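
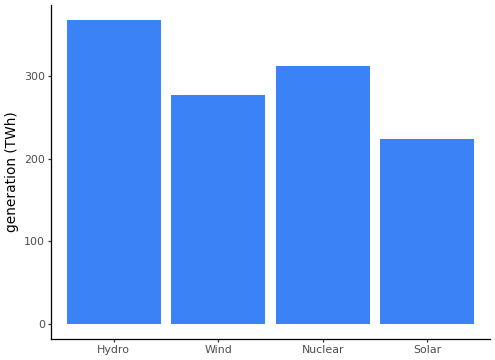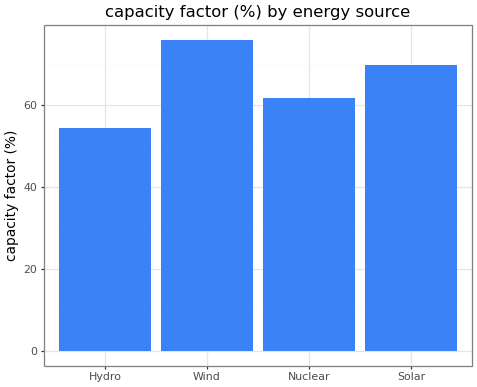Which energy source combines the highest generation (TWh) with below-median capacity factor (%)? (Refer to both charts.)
Hydro

Chart 2 median capacity factor (%) ≈ 70; below-median energy sources: Hydro, Nuclear. Among those, Hydro has the highest generation (TWh) (≈ 350).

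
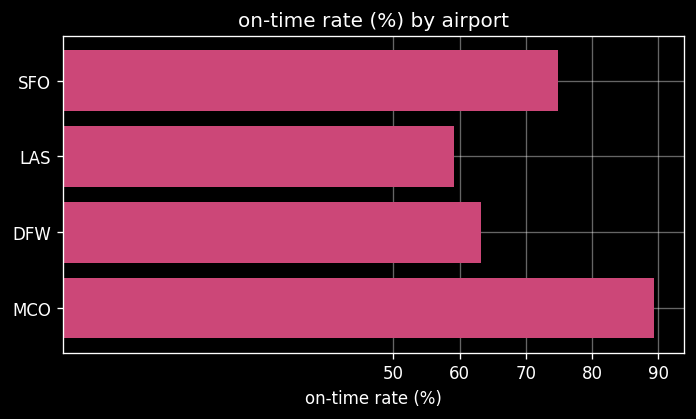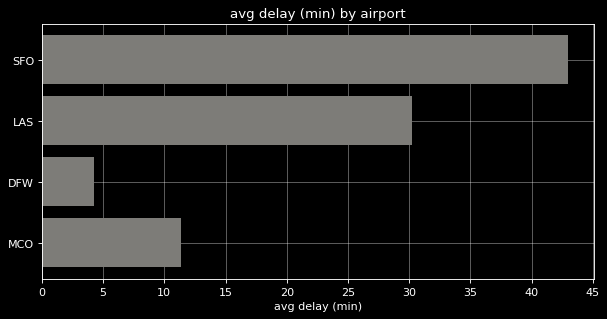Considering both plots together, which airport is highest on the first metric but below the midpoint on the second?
Chart 2 median avg delay (min) ≈ 20; below-median airports: DFW, MCO. Among those, MCO has the highest on-time rate (%) (≈ 90).

MCO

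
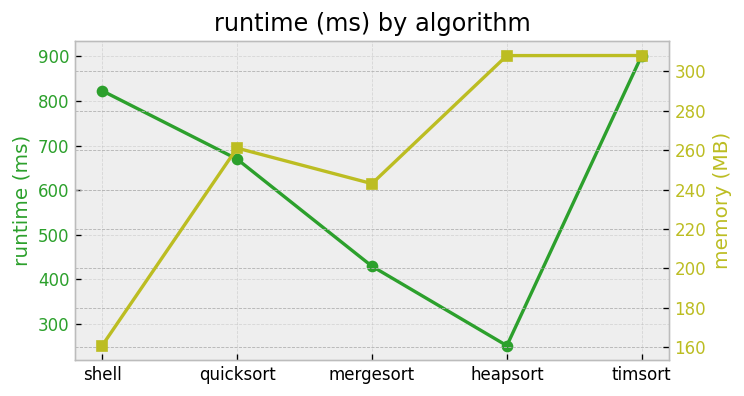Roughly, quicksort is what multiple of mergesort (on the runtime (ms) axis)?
quicksort ≈ 700, mergesort ≈ 400; 700/400 ≈ 1.75.

≈ 1.75×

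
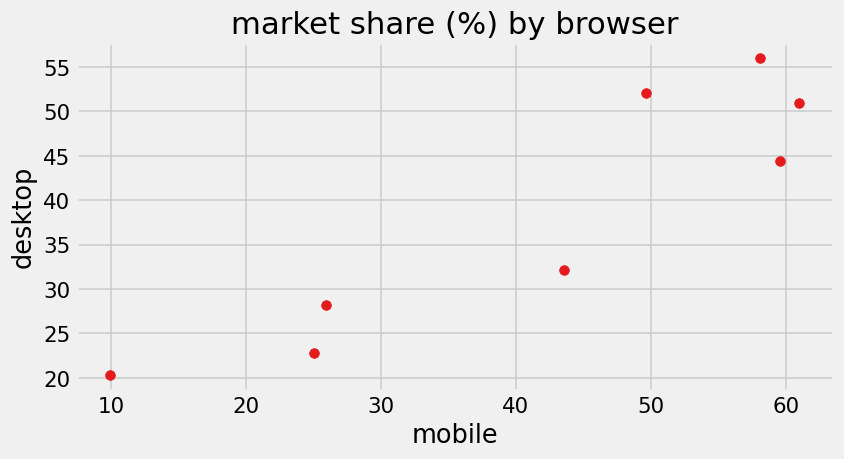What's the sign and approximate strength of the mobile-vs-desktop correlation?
positive, strong

Points are positively correlated; strong (|r| ≈ 0.9).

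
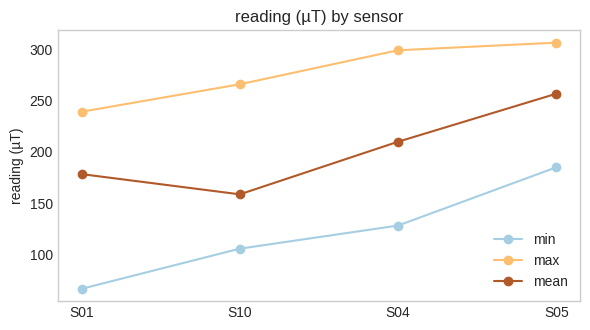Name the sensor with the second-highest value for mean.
S04

Top 3 for mean: S05 ≈ 250, S04 ≈ 200, S01 ≈ 175.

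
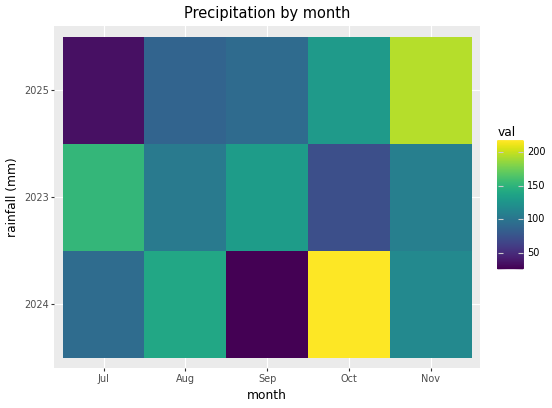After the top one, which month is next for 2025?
Oct

Top 3 for 2025: Nov ≈ 200, Oct ≈ 120, Sep ≈ 100.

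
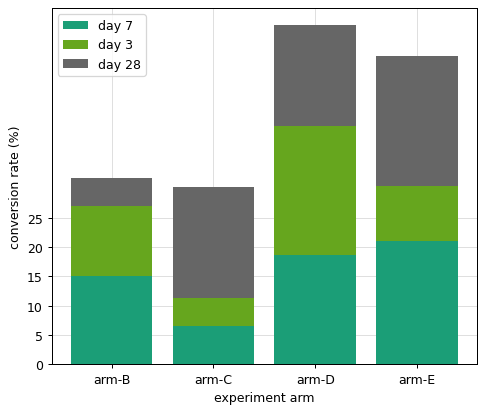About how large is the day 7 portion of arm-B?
day 7 top ≈ 15, bottom ≈ 0; segment ≈ 15.

≈ 15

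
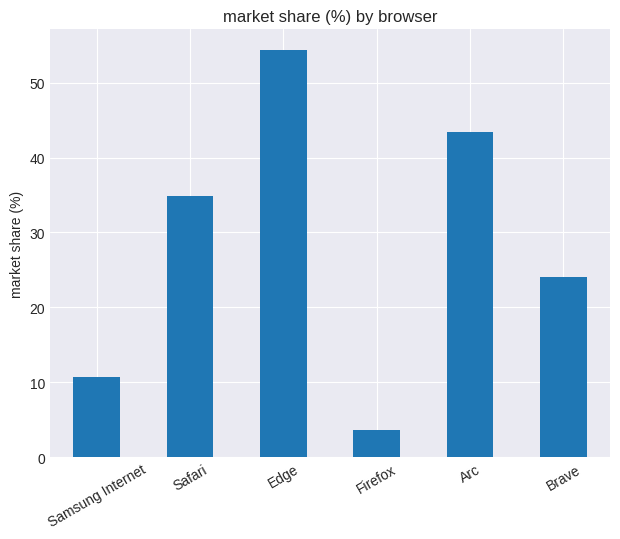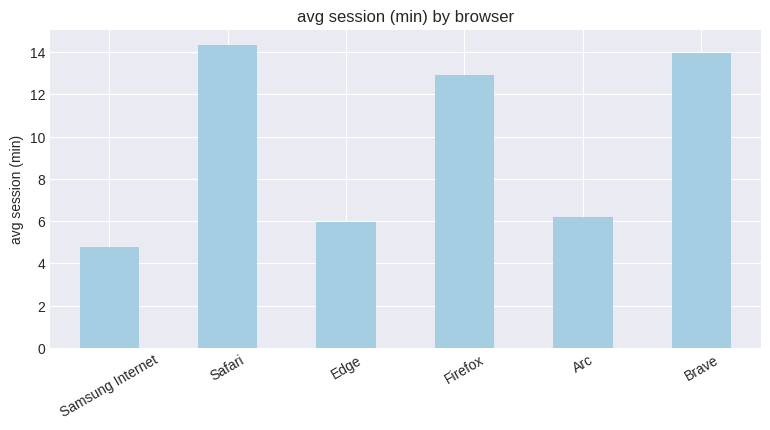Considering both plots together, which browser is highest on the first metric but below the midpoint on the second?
Chart 2 median avg session (min) ≈ 10; below-median browsers: Samsung Internet, Edge, Arc. Among those, Edge has the highest market share (%) (≈ 55).

Edge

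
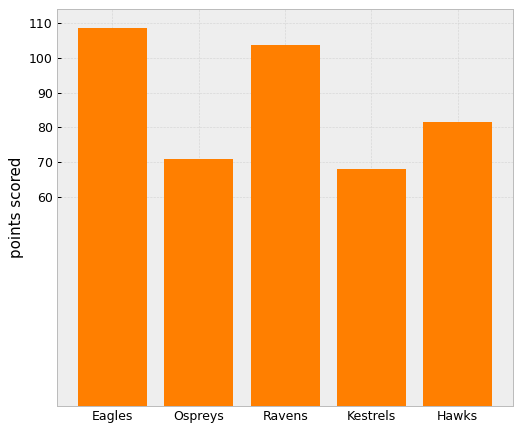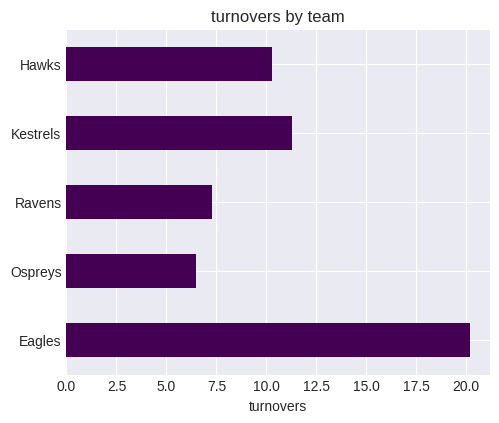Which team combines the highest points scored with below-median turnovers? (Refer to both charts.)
Chart 2 median turnovers ≈ 10; below-median teams: Ospreys, Ravens. Among those, Ravens has the highest points scored (≈ 100).

Ravens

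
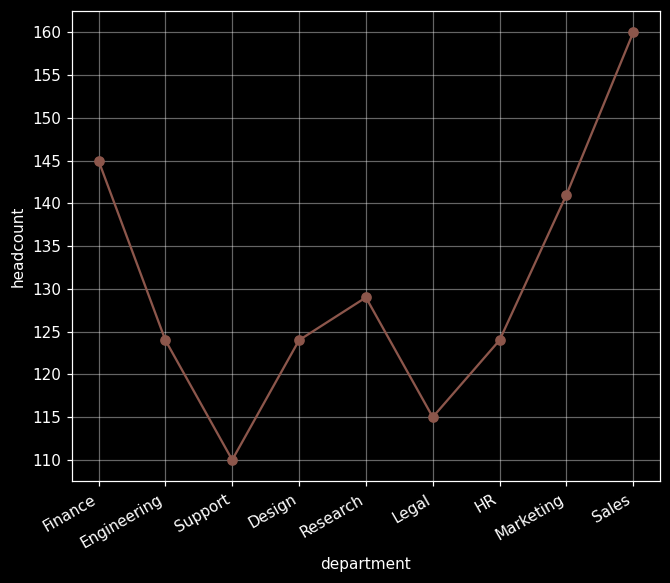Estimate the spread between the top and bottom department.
Max Sales ≈ 160, min Support ≈ 110; range ≈ 50.

≈ 50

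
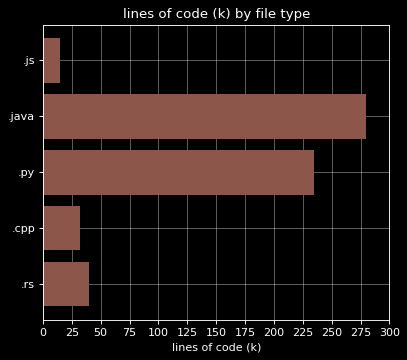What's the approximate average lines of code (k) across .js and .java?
(25 + 275) / 2 ≈ 150.

≈ 150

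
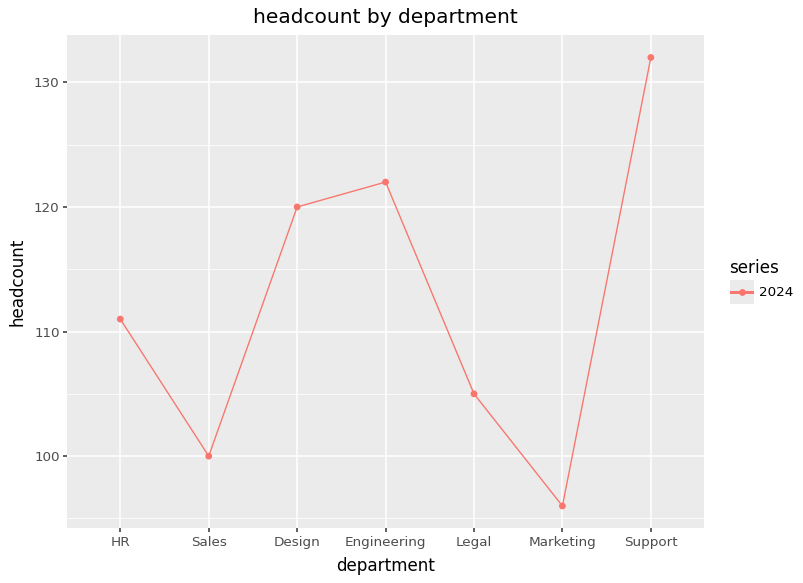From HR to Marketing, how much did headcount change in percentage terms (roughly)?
≈ -13.6%

HR ≈ 110, Marketing ≈ 95; (95 − 110) / 110 ≈ -13.6%.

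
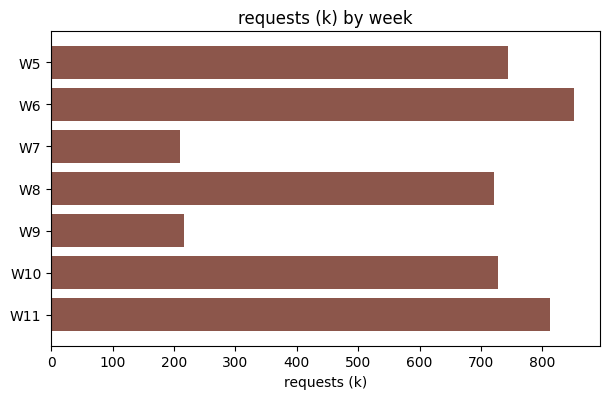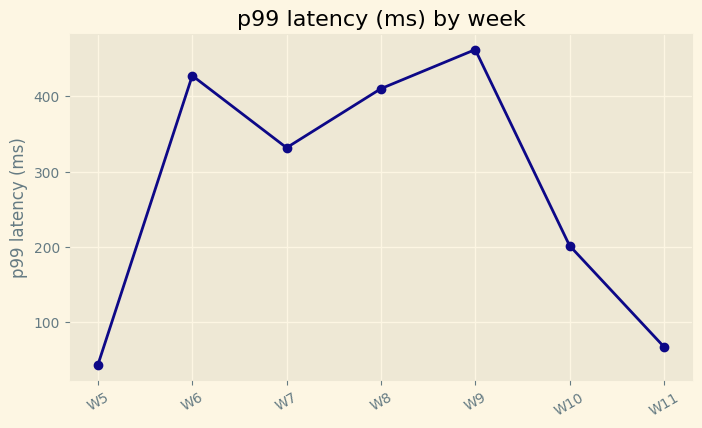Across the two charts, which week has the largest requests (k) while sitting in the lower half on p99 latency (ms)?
W11

Chart 2 median p99 latency (ms) ≈ 350; below-median weeks: W5, W10, W11. Among those, W11 has the highest requests (k) (≈ 800).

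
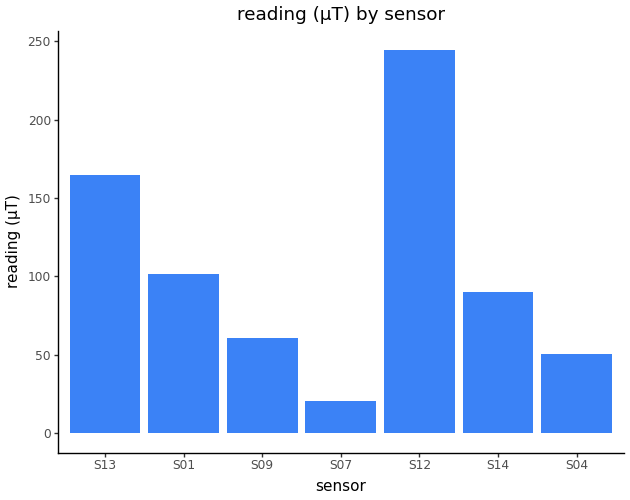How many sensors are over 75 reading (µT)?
Above 75: S13, S01, S12, S14.

4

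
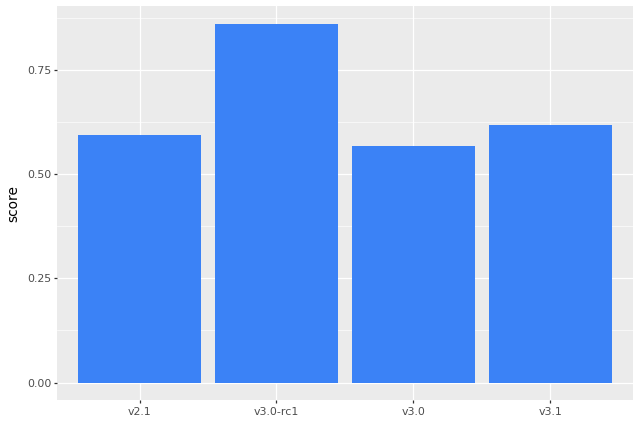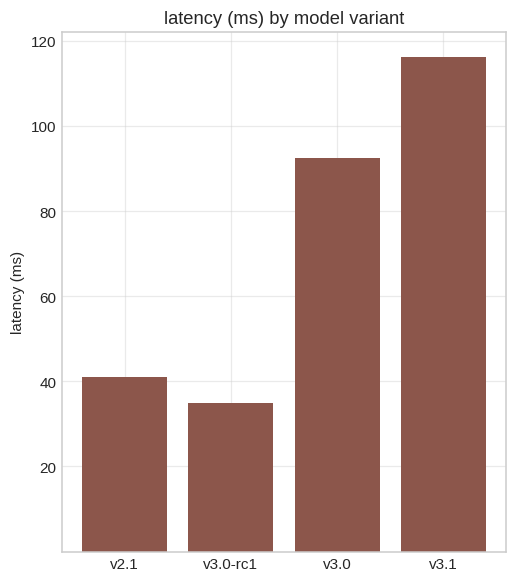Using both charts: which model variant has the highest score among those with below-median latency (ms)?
v3.0-rc1

Chart 2 median latency (ms) ≈ 60; below-median model variants: v2.1, v3.0-rc1. Among those, v3.0-rc1 has the highest score (≈ 0.9).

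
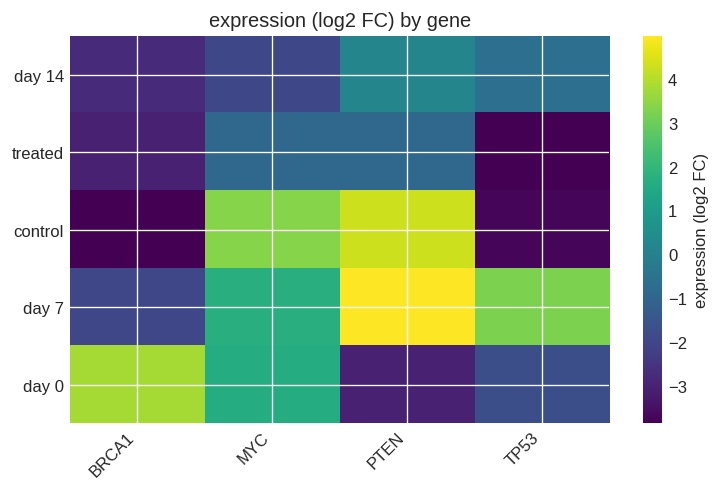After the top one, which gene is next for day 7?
TP53

Top 3 for day 7: PTEN ≈ 5, TP53 ≈ 3, MYC ≈ 2.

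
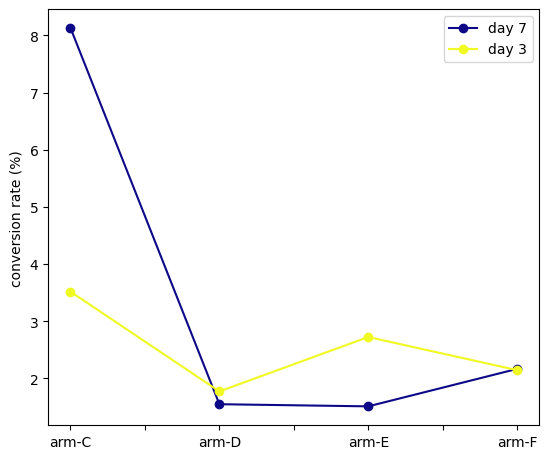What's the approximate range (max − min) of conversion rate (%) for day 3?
≈ 2

Max arm-C ≈ 4, min arm-D ≈ 2; range ≈ 2.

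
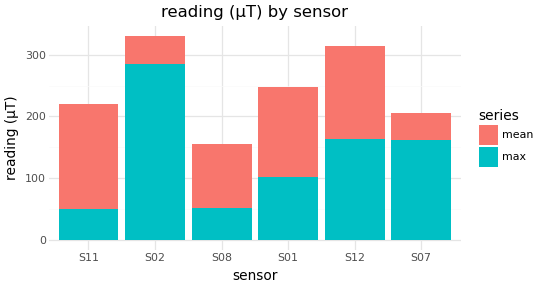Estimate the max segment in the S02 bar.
≈ 300

max top ≈ 300, bottom ≈ 0; segment ≈ 300.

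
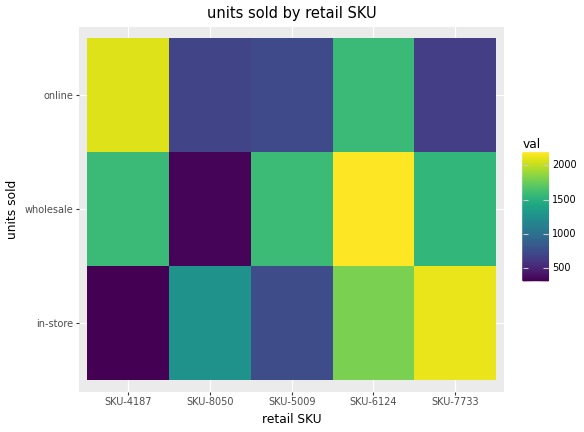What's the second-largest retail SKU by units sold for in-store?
SKU-6124

Top 3 for in-store: SKU-7733 ≈ 2200, SKU-6124 ≈ 1800, SKU-8050 ≈ 1200.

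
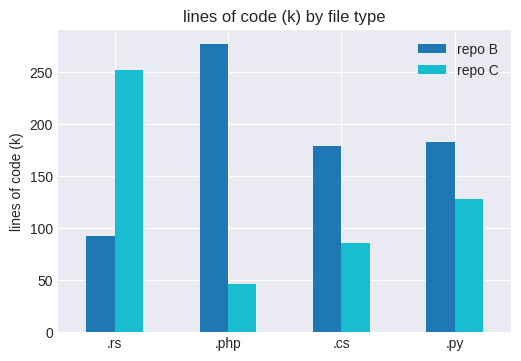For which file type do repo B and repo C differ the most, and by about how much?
.php: repo B ≈ 275, repo C ≈ 50 → gap ≈ 225. Next-largest (.rs) is only ≈ 150.

.php, ≈ 225 k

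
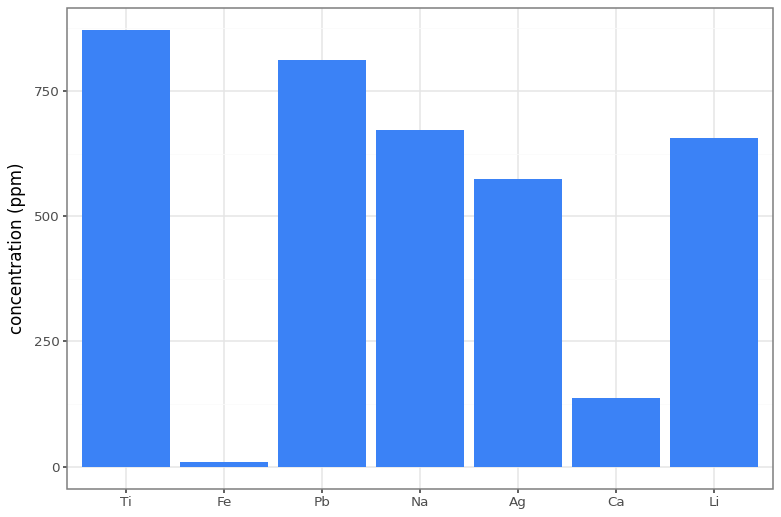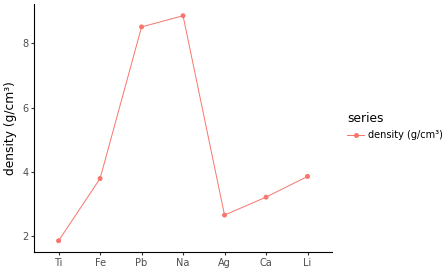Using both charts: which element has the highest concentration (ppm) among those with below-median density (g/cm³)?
Ti

Chart 2 median density (g/cm³) ≈ 4; below-median elements: Ti, Ag, Ca. Among those, Ti has the highest concentration (ppm) (≈ 900).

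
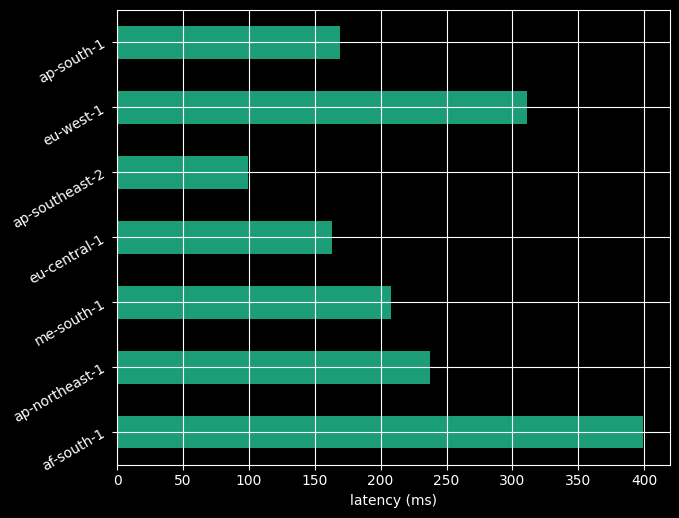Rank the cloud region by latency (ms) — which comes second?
eu-west-1

Top 3: af-south-1 ≈ 400, eu-west-1 ≈ 300, ap-northeast-1 ≈ 250.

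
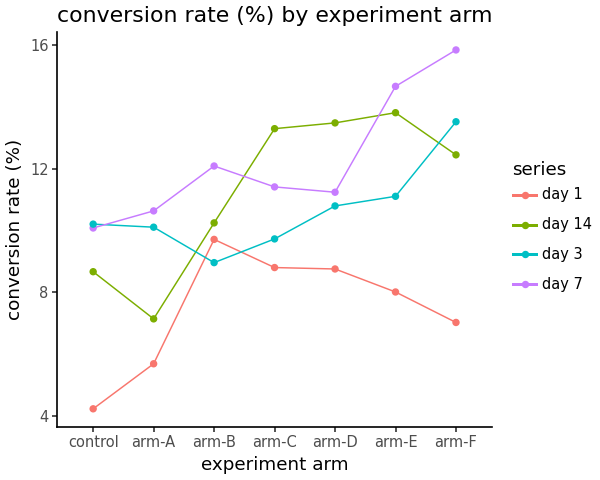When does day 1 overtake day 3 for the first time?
arm-B

arm-A: day 1 ≈ 6 vs day 3 ≈ 10 (not yet); arm-B: day 1 ≈ 10 vs day 3 ≈ 9 (first crossover).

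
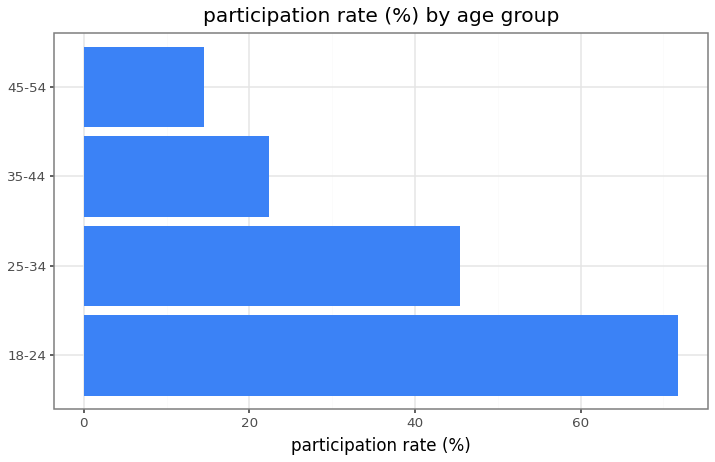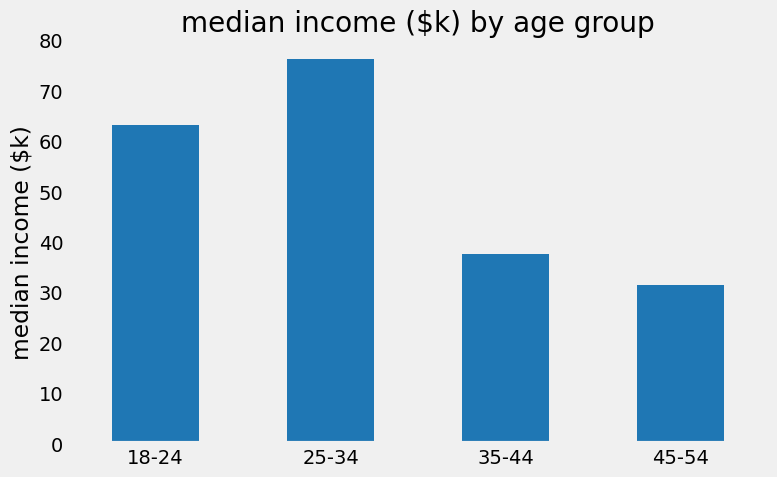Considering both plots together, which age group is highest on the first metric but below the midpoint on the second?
35-44

Chart 2 median median income ($k) ≈ 50; below-median age groups: 35-44, 45-54. Among those, 35-44 has the highest participation rate (%) (≈ 20).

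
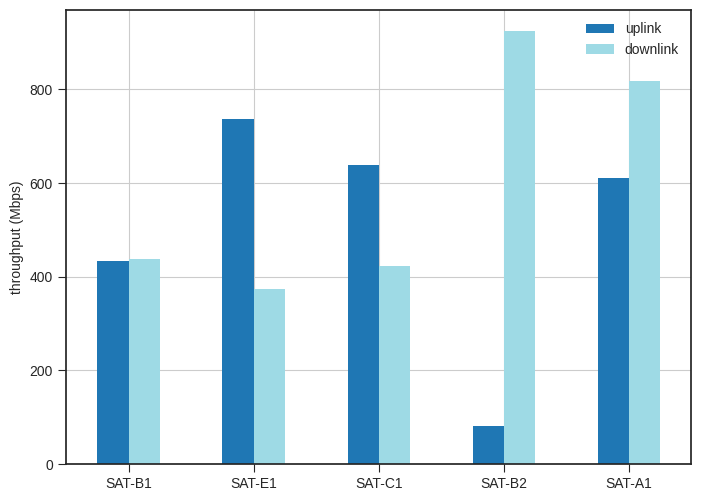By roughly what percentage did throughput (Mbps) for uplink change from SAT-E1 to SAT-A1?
SAT-E1 ≈ 700, SAT-A1 ≈ 600; (600 − 700) / 700 ≈ -14.3%.

≈ -14.3%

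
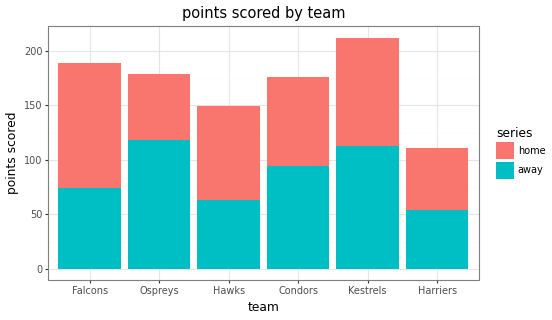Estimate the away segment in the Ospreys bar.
≈ 120

away top ≈ 120, bottom ≈ 0; segment ≈ 120.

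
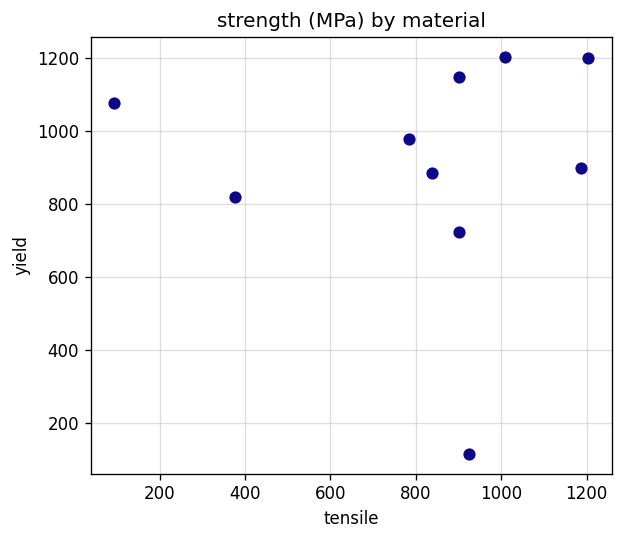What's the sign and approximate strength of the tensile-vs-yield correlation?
no clear correlation

Points are roughly uncorrelated; weak (|r| ≈ 0.0).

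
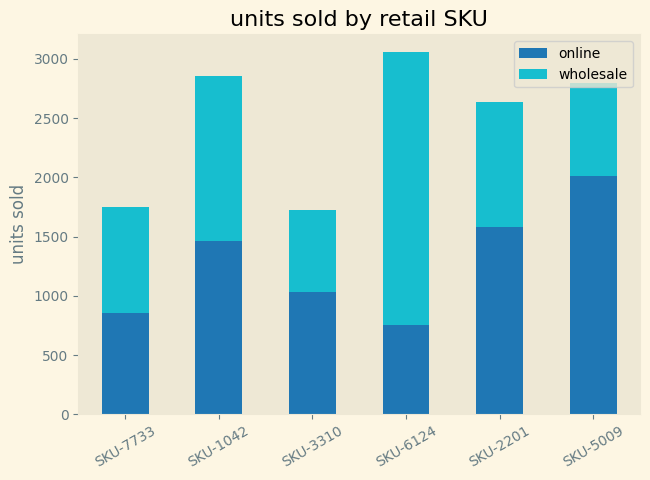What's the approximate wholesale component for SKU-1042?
≈ 1500

wholesale top ≈ 3000, bottom ≈ 1500; segment ≈ 1500.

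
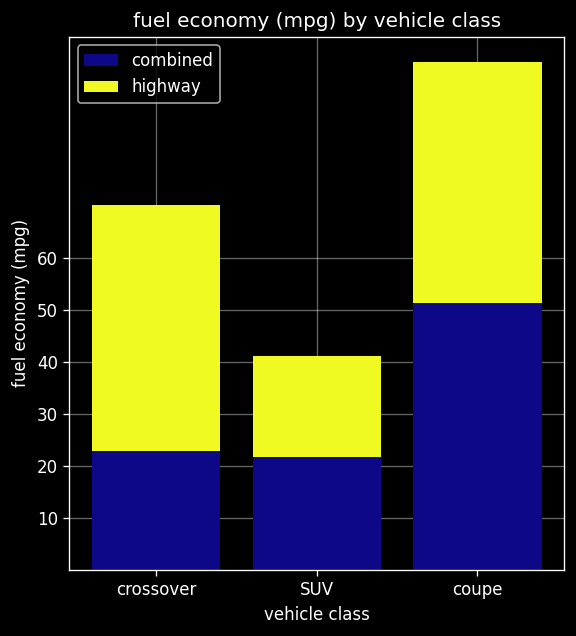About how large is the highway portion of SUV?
highway top ≈ 40, bottom ≈ 20; segment ≈ 20.

≈ 20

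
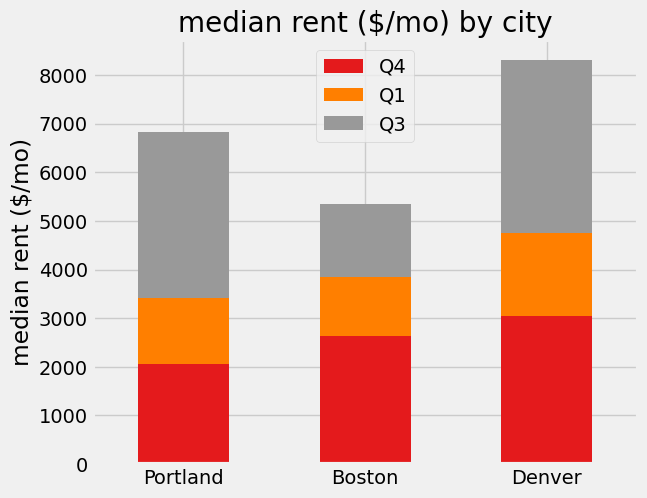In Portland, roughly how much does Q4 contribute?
Q4 top ≈ 2000, bottom ≈ 0; segment ≈ 2000.

≈ 2000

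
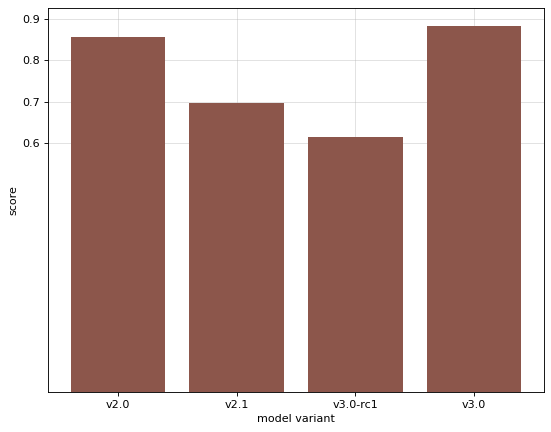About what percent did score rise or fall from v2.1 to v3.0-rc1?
≈ -14.3%

v2.1 ≈ 0.7, v3.0-rc1 ≈ 0.6; (0.6 − 0.7) / 0.7 ≈ -14.3%.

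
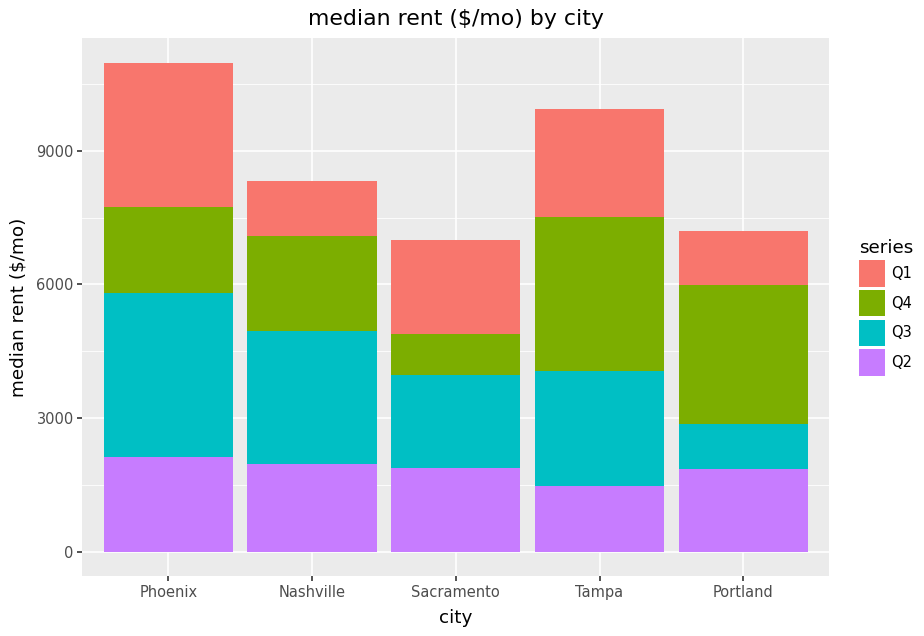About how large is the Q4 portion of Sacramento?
Q4 top ≈ 5000, bottom ≈ 4000; segment ≈ 1000.

≈ 1000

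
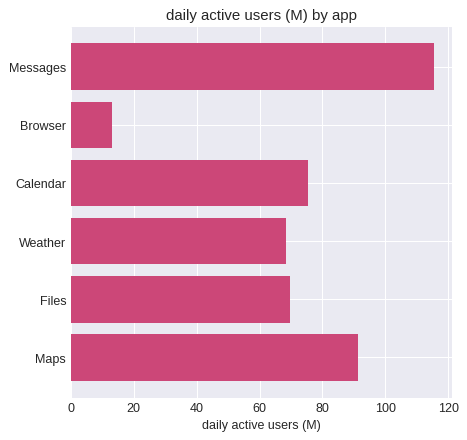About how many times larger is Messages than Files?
≈ 1.71×

Messages ≈ 120, Files ≈ 70; 120/70 ≈ 1.71.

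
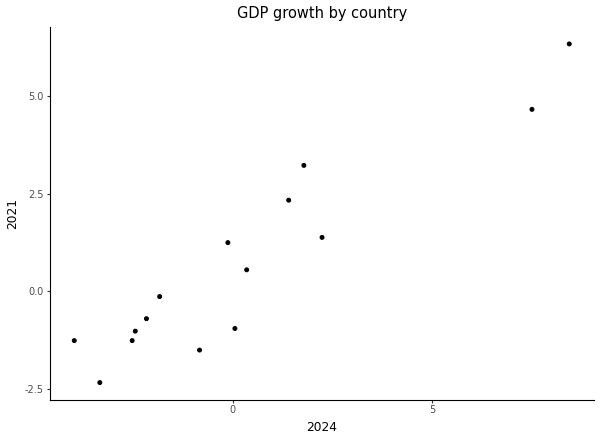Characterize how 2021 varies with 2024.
Points are positively correlated; strong (|r| ≈ 0.9).

positive, strong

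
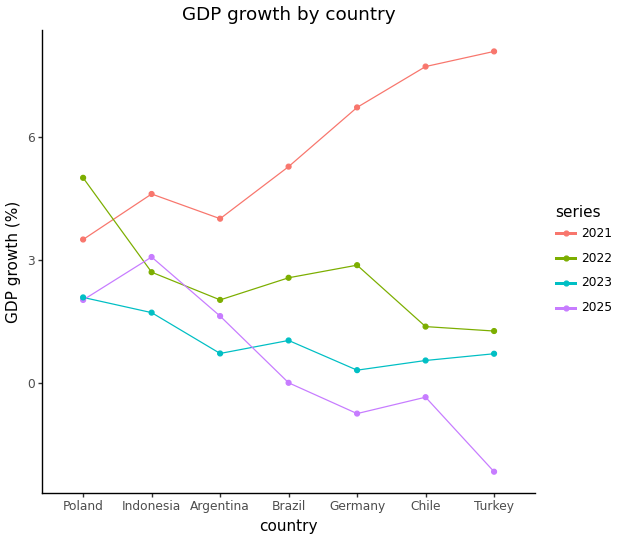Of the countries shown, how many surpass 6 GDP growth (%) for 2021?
3

Above 6: Germany, Chile, Turkey.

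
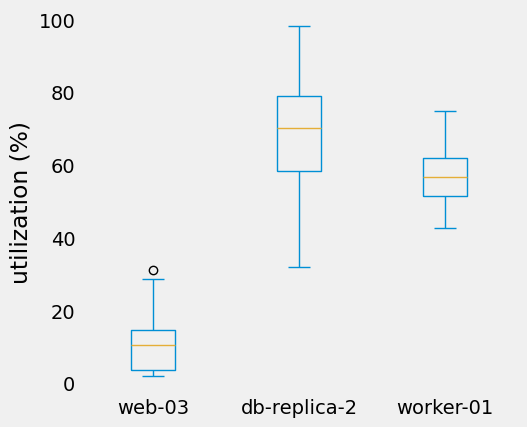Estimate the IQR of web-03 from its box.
≈ 10

Q3 ≈ 15, Q1 ≈ 5; IQR ≈ 10.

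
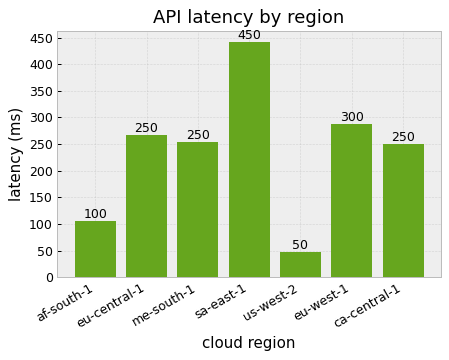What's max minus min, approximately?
Max sa-east-1 ≈ 450, min us-west-2 ≈ 50; range ≈ 400.

≈ 400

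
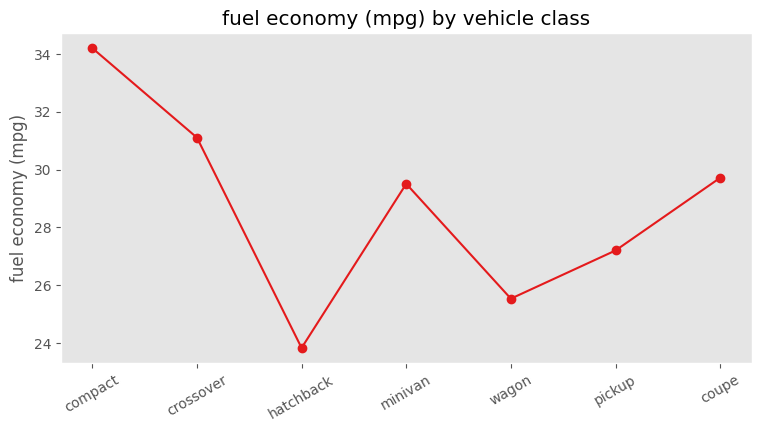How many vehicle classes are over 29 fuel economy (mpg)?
Above 29: compact, crossover, minivan, coupe.

4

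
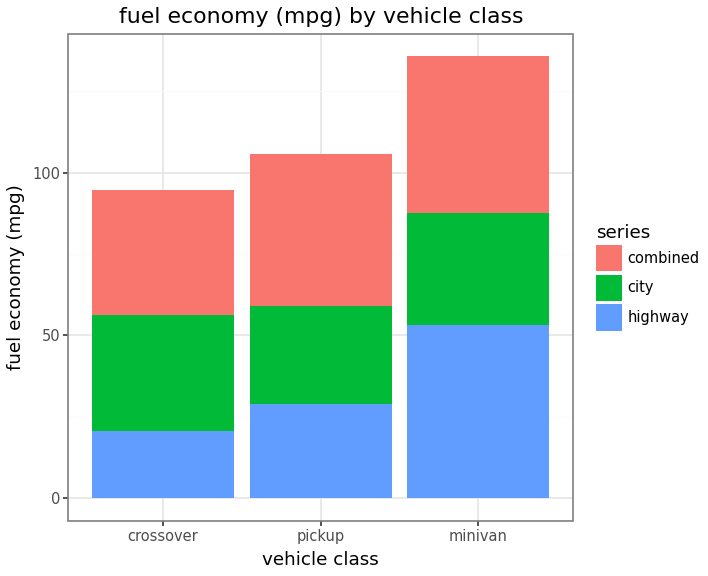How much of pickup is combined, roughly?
≈ 40

combined top ≈ 100, bottom ≈ 60; segment ≈ 40.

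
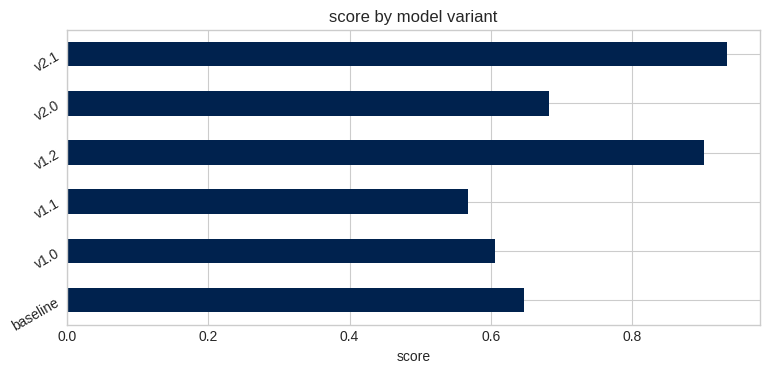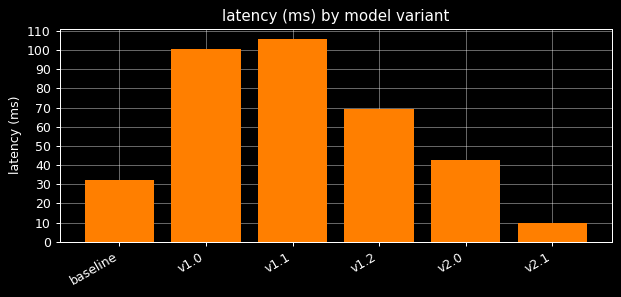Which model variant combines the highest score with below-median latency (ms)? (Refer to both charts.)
v2.1

Chart 2 median latency (ms) ≈ 60; below-median model variants: baseline, v2.0, v2.1. Among those, v2.1 has the highest score (≈ 0.9).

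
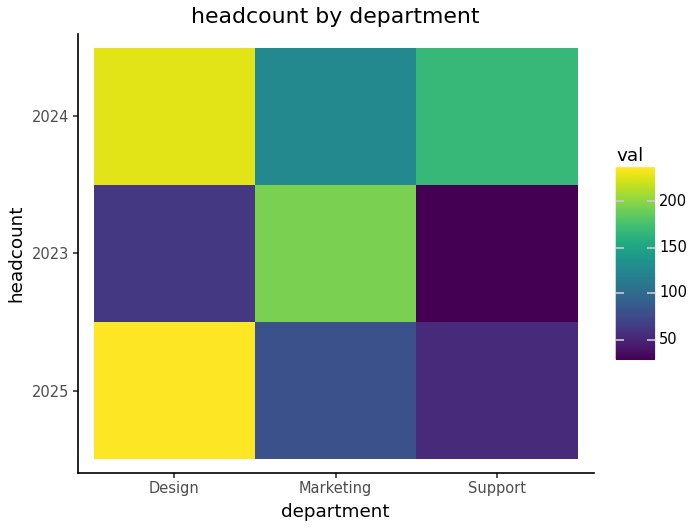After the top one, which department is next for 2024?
Support

Top 3 for 2024: Design ≈ 220, Support ≈ 160, Marketing ≈ 120.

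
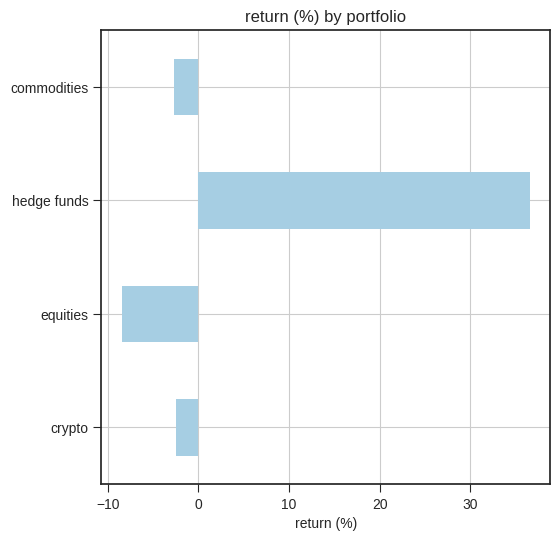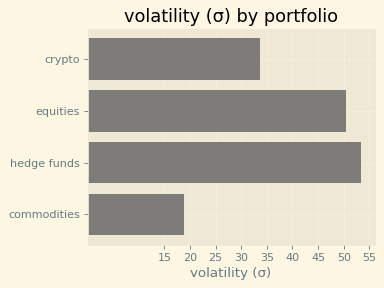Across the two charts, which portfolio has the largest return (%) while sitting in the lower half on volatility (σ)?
Chart 2 median volatility (σ) ≈ 40; below-median portfolios: crypto, commodities. Among those, crypto has the highest return (%) (≈ 0).

crypto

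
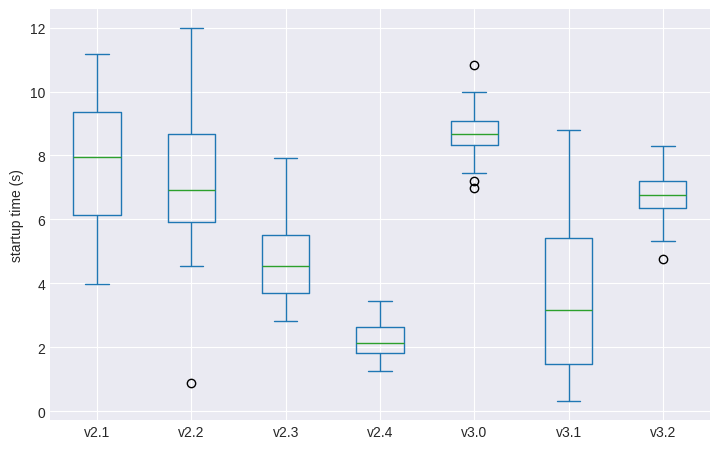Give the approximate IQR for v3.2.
≈ 1

Q3 ≈ 7, Q1 ≈ 6; IQR ≈ 1.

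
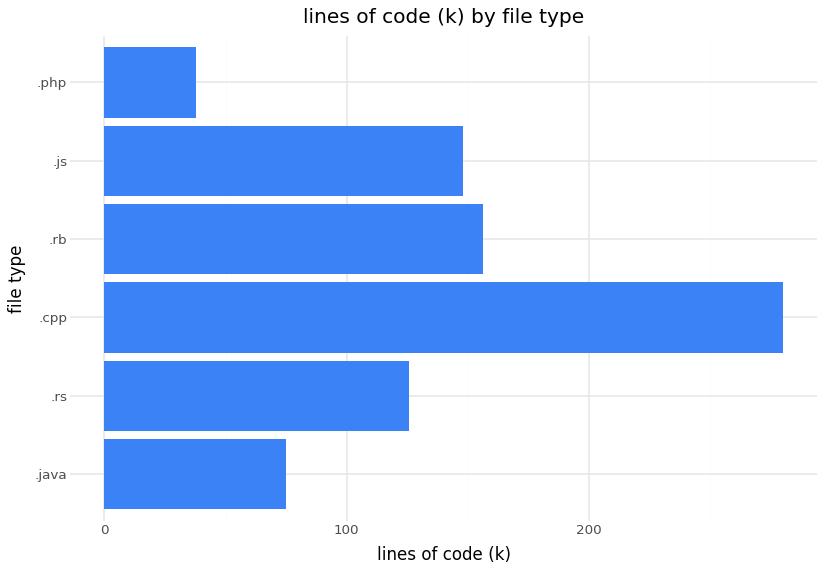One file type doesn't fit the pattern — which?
.cpp

.cpp ≈ 275; the rest sit between ≈ 50 and ≈ 150.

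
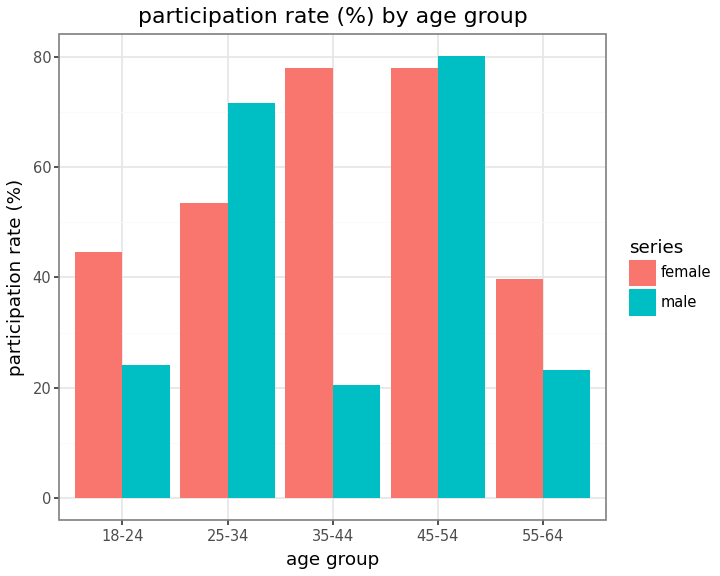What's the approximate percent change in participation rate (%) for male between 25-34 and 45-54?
≈ +14.3%

25-34 ≈ 70, 45-54 ≈ 80; (80 − 70) / 70 ≈ +14.3%.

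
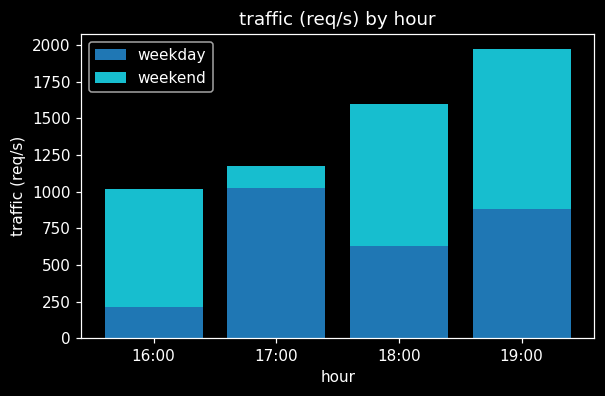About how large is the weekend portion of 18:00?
weekend top ≈ 1600, bottom ≈ 600; segment ≈ 1000.

≈ 1000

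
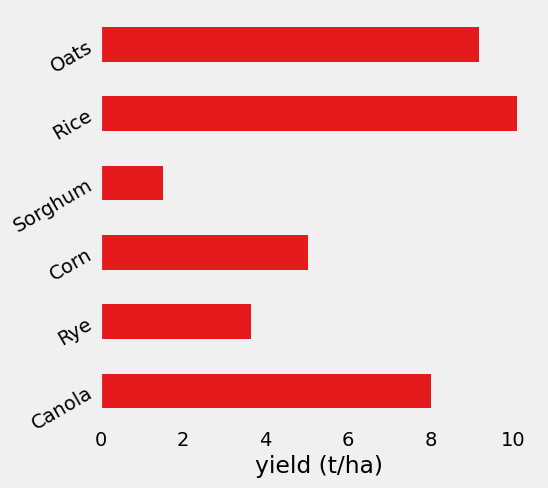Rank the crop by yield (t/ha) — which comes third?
Top 4: Rice ≈ 10, Oats ≈ 9, Canola ≈ 8, Corn ≈ 5.

Canola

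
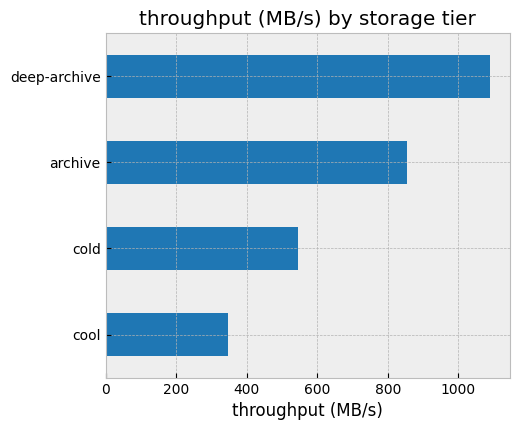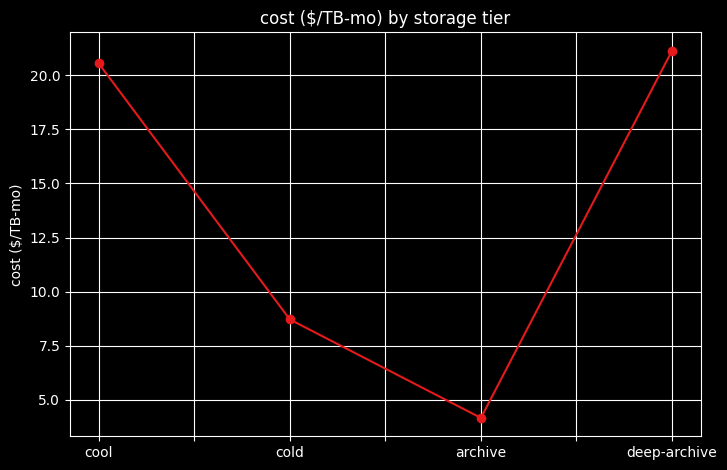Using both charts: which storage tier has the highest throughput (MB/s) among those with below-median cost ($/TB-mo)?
archive

Chart 2 median cost ($/TB-mo) ≈ 14; below-median storage tiers: cold, archive. Among those, archive has the highest throughput (MB/s) (≈ 900).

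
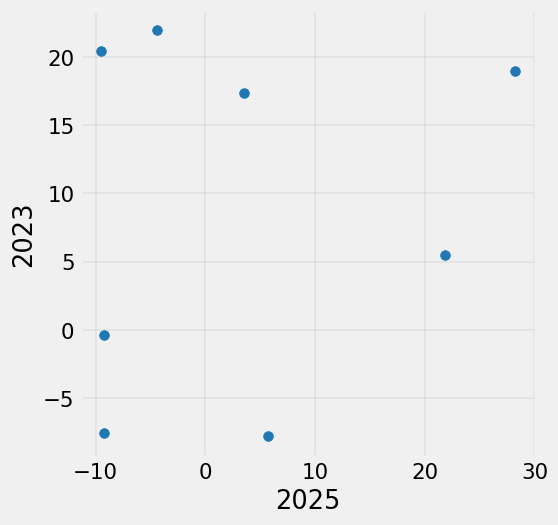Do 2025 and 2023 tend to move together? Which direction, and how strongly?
Points are roughly uncorrelated; weak (|r| ≈ 0.2).

no clear correlation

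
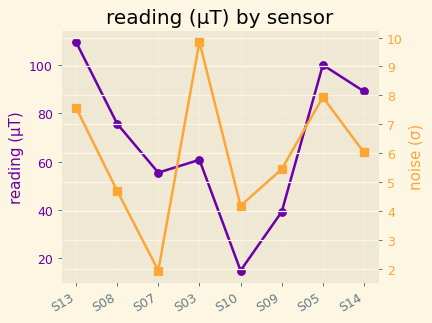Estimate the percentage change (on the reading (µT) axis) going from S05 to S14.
S05 ≈ 100, S14 ≈ 90; (90 − 100) / 100 ≈ -10%.

≈ -10%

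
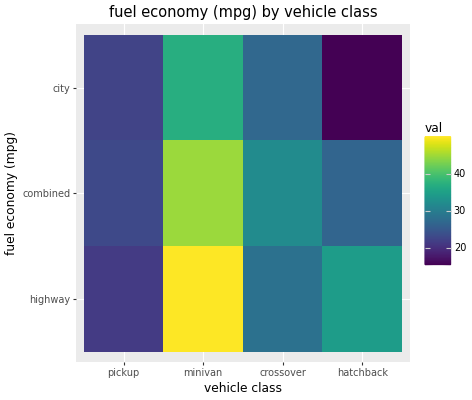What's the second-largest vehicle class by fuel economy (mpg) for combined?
Top 3 for combined: minivan ≈ 45, crossover ≈ 30, hatchback ≈ 25.

crossover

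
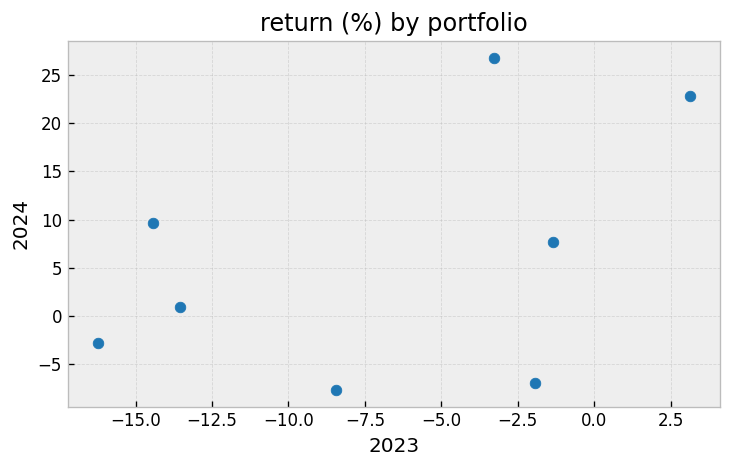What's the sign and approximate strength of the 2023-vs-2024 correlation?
positive, moderate

Points are positively correlated; moderate (|r| ≈ 0.5).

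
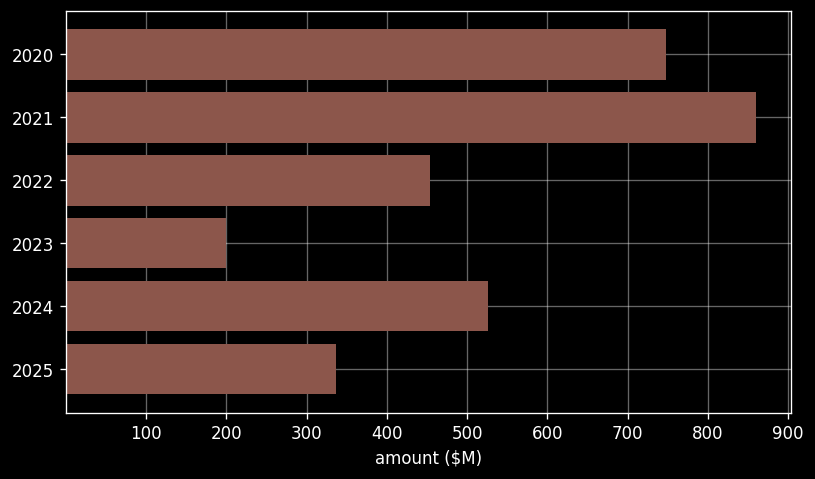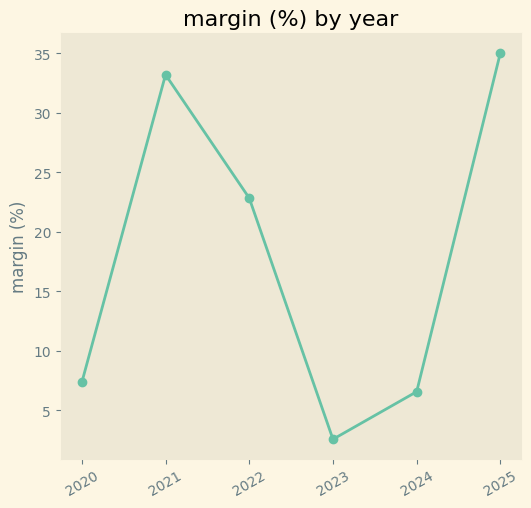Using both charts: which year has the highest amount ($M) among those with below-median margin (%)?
2020

Chart 2 median margin (%) ≈ 15; below-median years: 2020, 2023, 2024. Among those, 2020 has the highest amount ($M) (≈ 700).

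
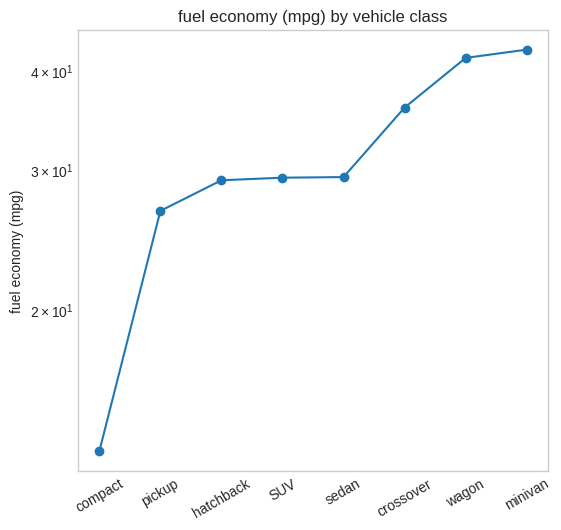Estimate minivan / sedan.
minivan ≈ 40, sedan ≈ 30; 40/30 ≈ 1.33.

≈ 1.33×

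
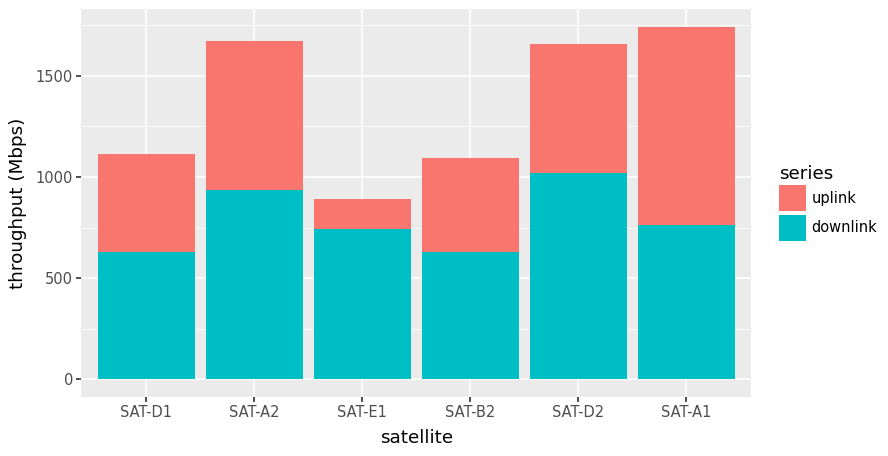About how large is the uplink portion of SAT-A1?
uplink top ≈ 1800, bottom ≈ 800; segment ≈ 1000.

≈ 1000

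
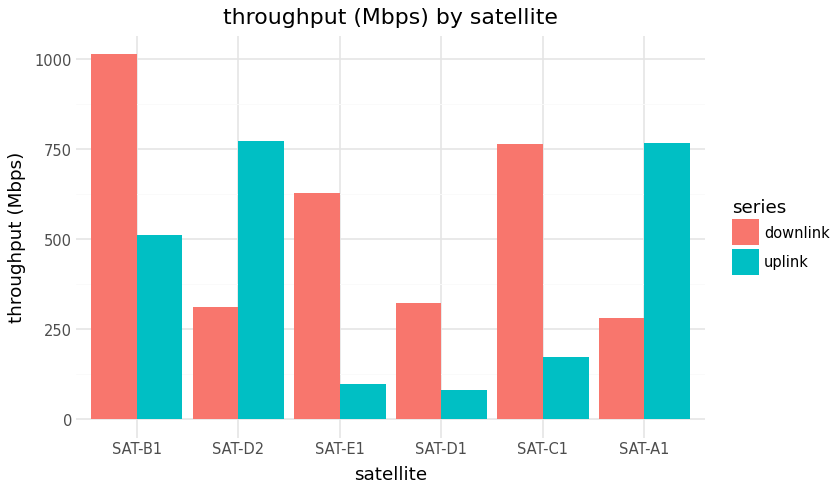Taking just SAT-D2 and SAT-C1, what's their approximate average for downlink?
(300 + 800) / 2 ≈ 550.

≈ 550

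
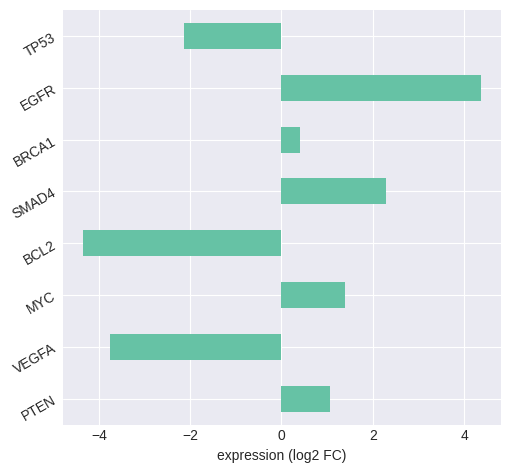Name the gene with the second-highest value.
Top 3: EGFR ≈ 4, SMAD4 ≈ 2, MYC ≈ 1.

SMAD4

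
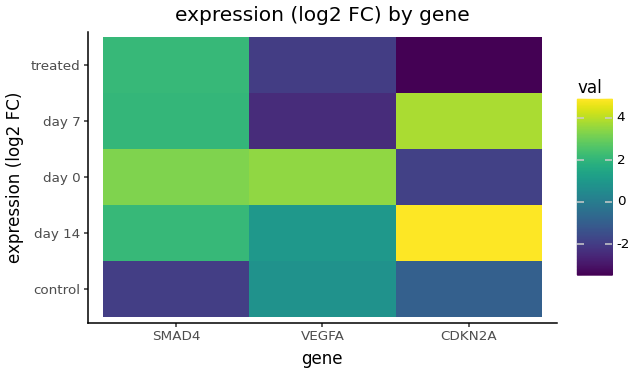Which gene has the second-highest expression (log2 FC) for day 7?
SMAD4

Top 3 for day 7: CDKN2A ≈ 4, SMAD4 ≈ 2, VEGFA ≈ -2.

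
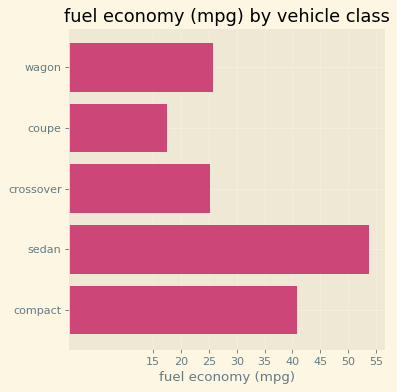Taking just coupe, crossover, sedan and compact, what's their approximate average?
(15 + 25 + 55 + 40) / 4 ≈ 34.

≈ 34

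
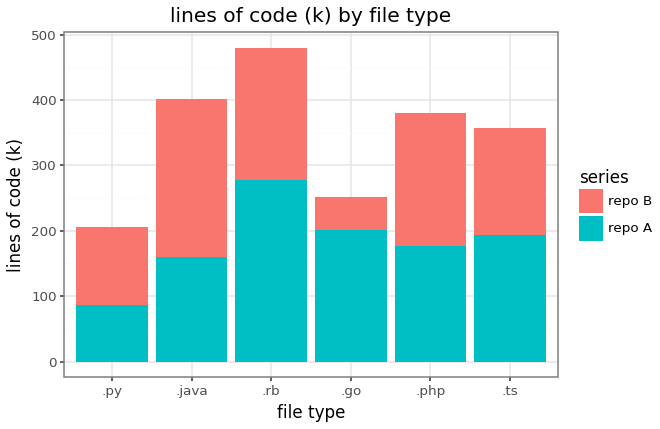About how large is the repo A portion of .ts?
≈ 200

repo A top ≈ 200, bottom ≈ 0; segment ≈ 200.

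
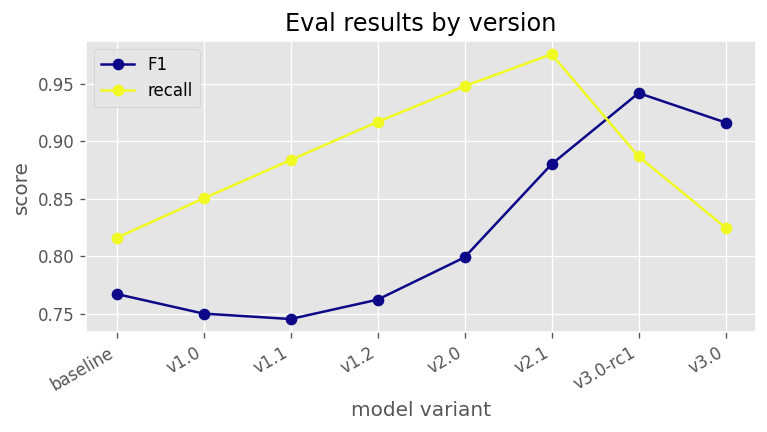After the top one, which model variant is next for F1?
Top 3 for F1: v3.0-rc1 ≈ 0.94, v3.0 ≈ 0.92, v2.1 ≈ 0.88.

v3.0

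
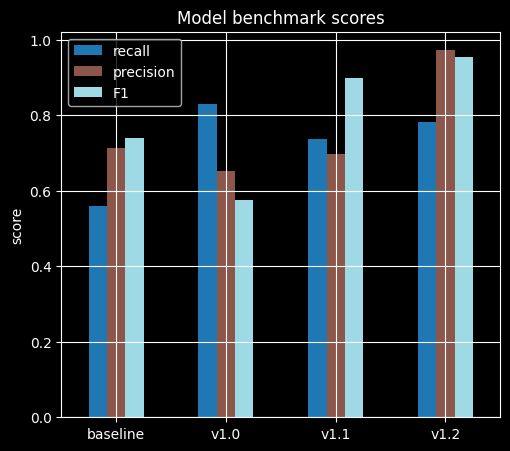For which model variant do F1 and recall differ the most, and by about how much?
v1.0: F1 ≈ 0.6, recall ≈ 0.8 → gap ≈ 0.2. Next-largest (baseline) is only ≈ 0.1.

v1.0, ≈ 0.2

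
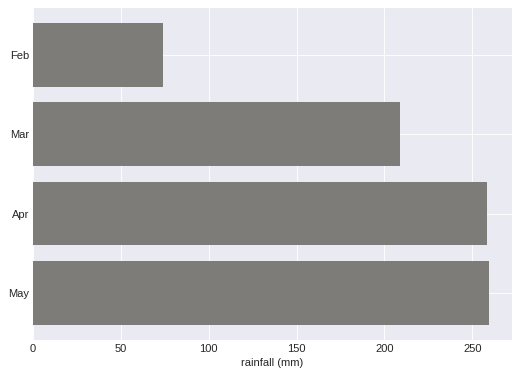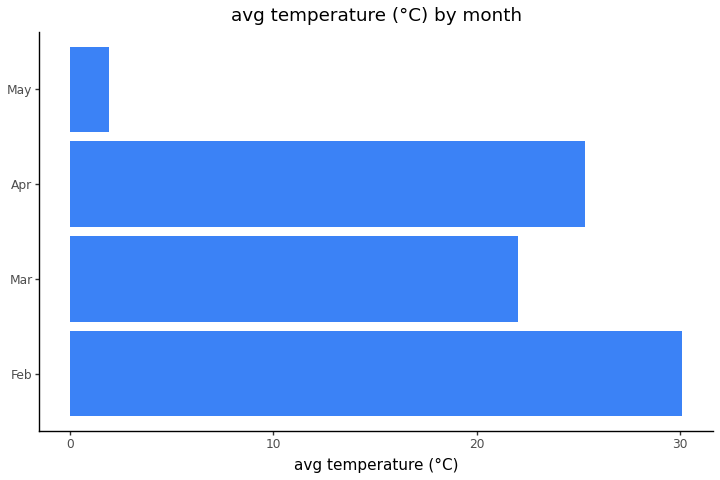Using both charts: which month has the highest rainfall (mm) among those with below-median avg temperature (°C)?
Chart 2 median avg temperature (°C) ≈ 25; below-median months: Mar, May. Among those, May has the highest rainfall (mm) (≈ 250).

May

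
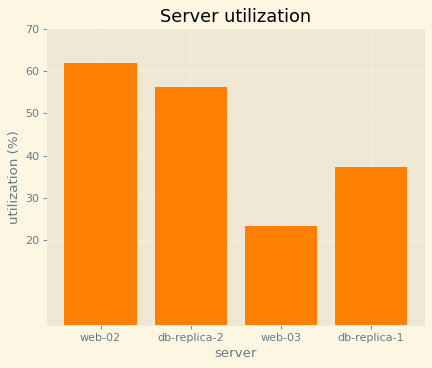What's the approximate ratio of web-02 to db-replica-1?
≈ 1.5×

web-02 ≈ 60, db-replica-1 ≈ 40; 60/40 ≈ 1.5.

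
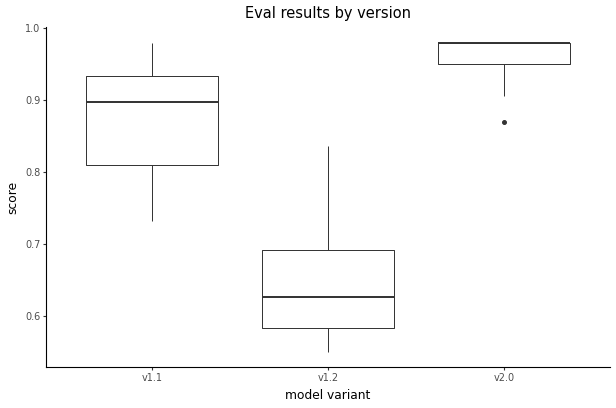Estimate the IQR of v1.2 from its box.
Q3 ≈ 0.70, Q1 ≈ 0.60; IQR ≈ 0.10.

≈ 0.10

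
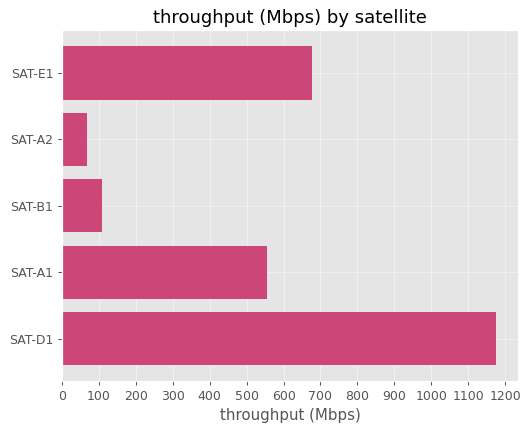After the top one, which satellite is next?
SAT-E1

Top 3: SAT-D1 ≈ 1200, SAT-E1 ≈ 700, SAT-A1 ≈ 600.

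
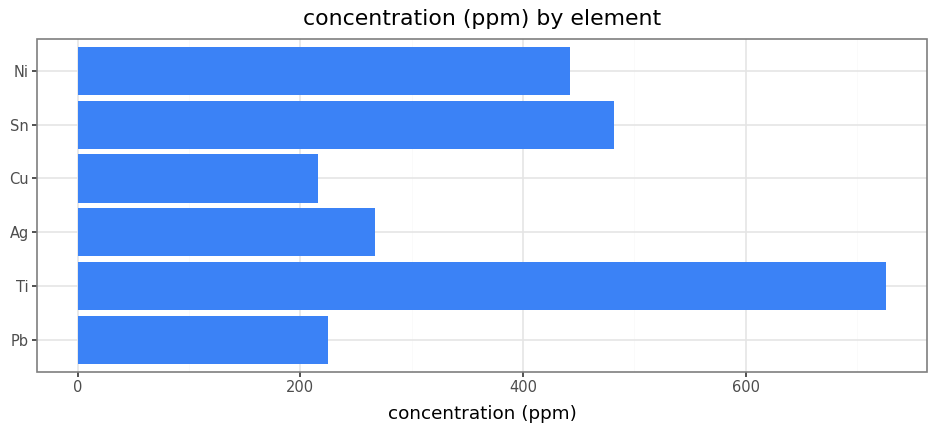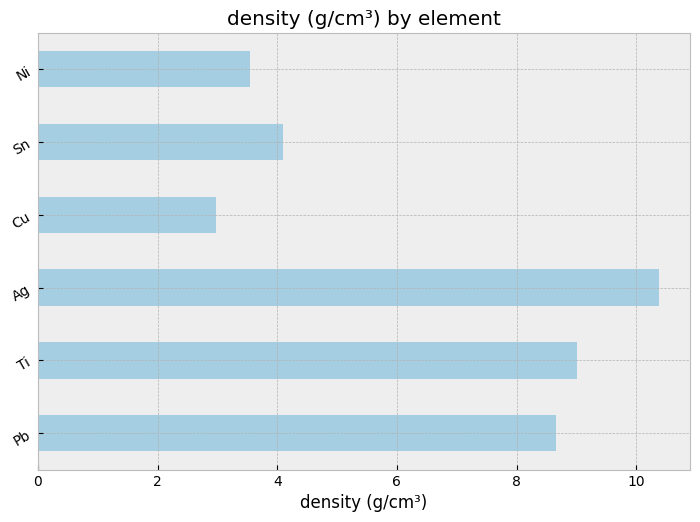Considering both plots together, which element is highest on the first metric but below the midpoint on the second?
Chart 2 median density (g/cm³) ≈ 6; below-median elements: Cu, Sn, Ni. Among those, Sn has the highest concentration (ppm) (≈ 500).

Sn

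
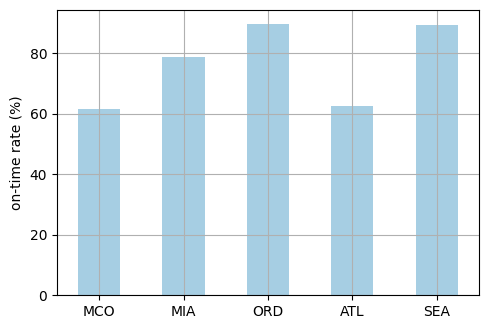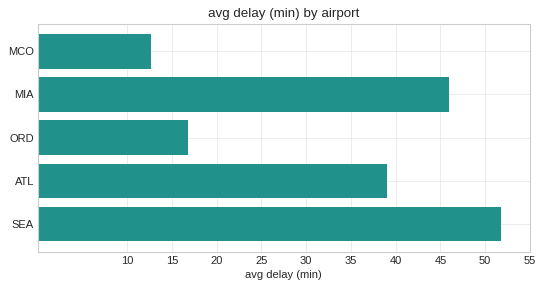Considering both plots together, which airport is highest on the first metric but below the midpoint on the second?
ORD

Chart 2 median avg delay (min) ≈ 40; below-median airports: MCO, ORD. Among those, ORD has the highest on-time rate (%) (≈ 90).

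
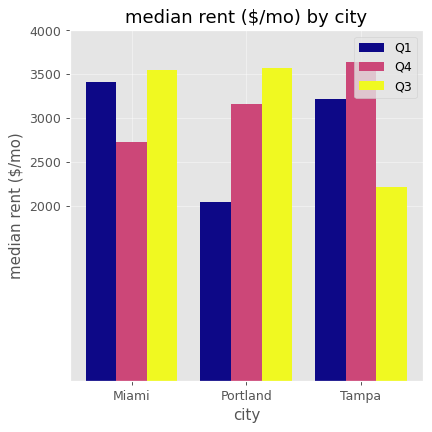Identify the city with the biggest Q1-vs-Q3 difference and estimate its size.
Portland: Q1 ≈ 2000, Q3 ≈ 3500 → gap ≈ 1500. Next-largest (Tampa) is only ≈ 1000.

Portland, ≈ 1500 $/mo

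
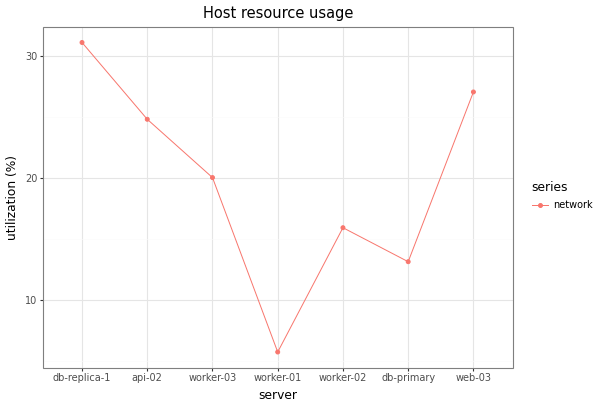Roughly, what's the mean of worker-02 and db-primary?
(15 + 15) / 2 ≈ 15.

≈ 15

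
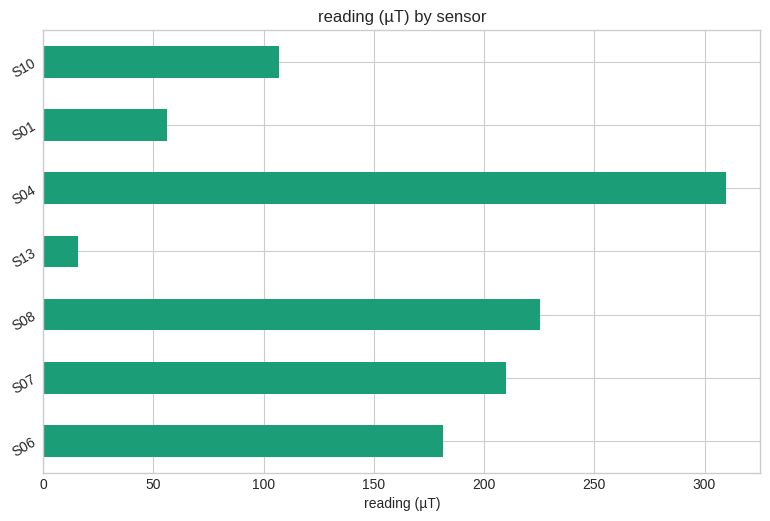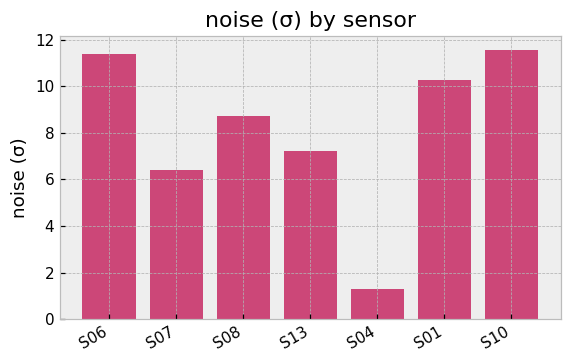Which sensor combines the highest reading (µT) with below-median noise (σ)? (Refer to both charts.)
S04

Chart 2 median noise (σ) ≈ 8; below-median sensors: S07, S13, S04. Among those, S04 has the highest reading (µT) (≈ 300).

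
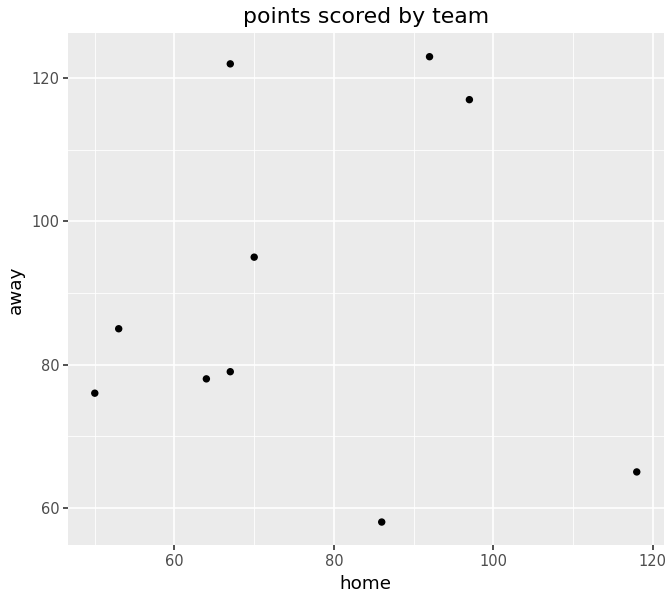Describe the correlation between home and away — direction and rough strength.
no clear correlation

Points are roughly uncorrelated; weak (|r| ≈ 0.0).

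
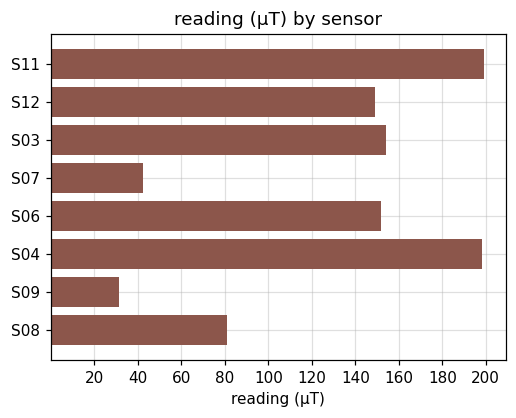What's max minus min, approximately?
Max S11 ≈ 200, min S09 ≈ 40; range ≈ 160.

≈ 160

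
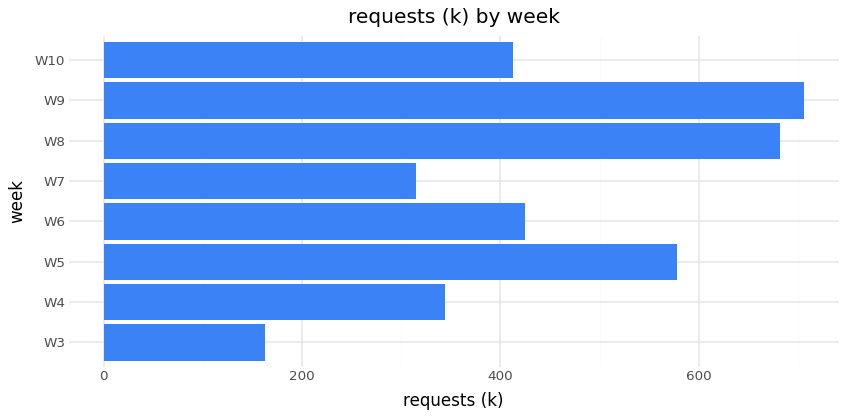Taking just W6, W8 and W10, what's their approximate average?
≈ 500

(400 + 700 + 400) / 3 ≈ 500.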